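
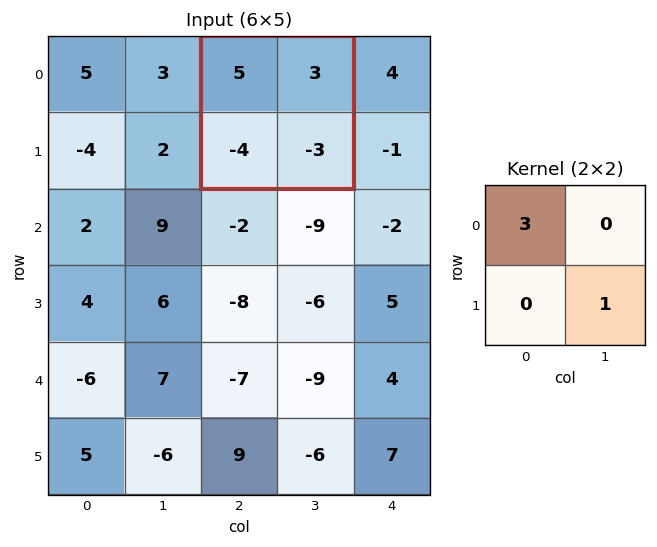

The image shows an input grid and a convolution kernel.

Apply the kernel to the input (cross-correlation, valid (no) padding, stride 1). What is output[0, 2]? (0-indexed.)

12

The receptive field on the input at this output position is [5 3 / -4 -3]. Elementwise product with the kernel and sum: 5·3 + -3·1.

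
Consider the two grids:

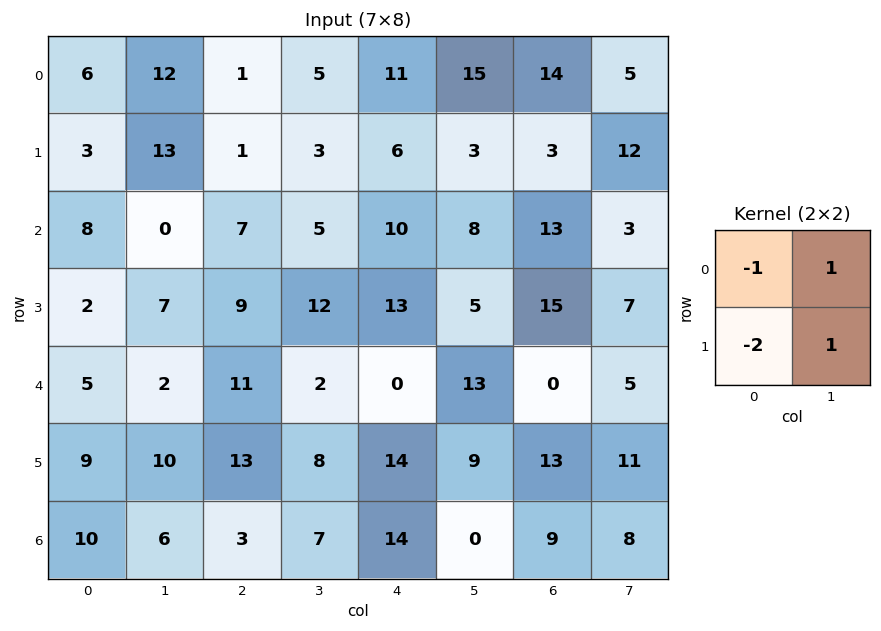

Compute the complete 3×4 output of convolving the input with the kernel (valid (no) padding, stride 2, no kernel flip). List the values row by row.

Output[0,0]: The receptive field on the input at this output position is [6 12 / 3 13]. Elementwise product with the kernel and sum: 6·-1 + 12·1 + 3·-2 + 13·1.
Output[0,1]: The receptive field on the input at this output position is [1 5 / 1 3]. Elementwise product with the kernel and sum: 1·-1 + 5·1 + 1·-2 + 3·1.

13 5 -5 -3
-5 -8 -23 -33
-11 -27 -6 -10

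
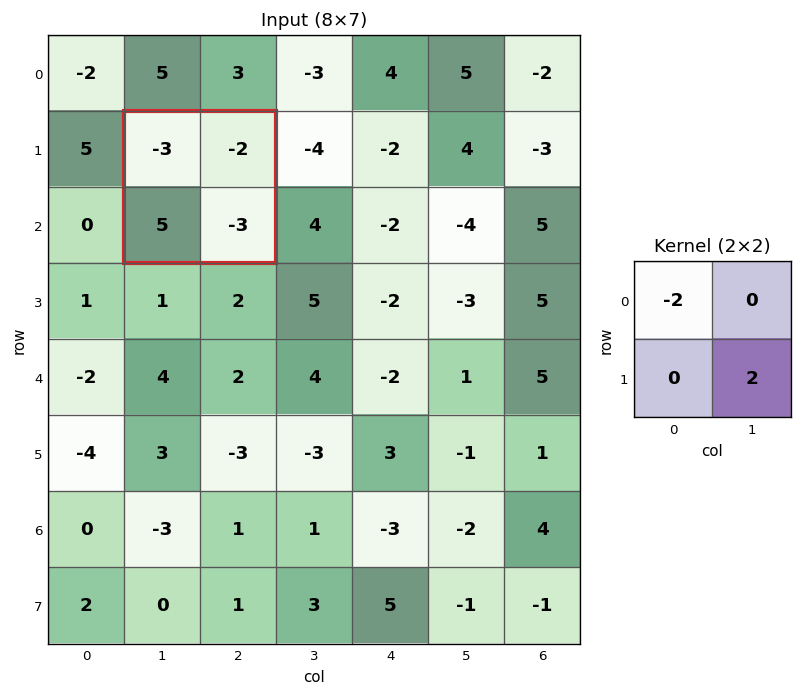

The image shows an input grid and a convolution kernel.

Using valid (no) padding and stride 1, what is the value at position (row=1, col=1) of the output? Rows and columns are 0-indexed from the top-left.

0

The receptive field on the input at this output position is [-3 -2 / 5 -3]. Elementwise product with the kernel and sum: -3·-2 + -3·2.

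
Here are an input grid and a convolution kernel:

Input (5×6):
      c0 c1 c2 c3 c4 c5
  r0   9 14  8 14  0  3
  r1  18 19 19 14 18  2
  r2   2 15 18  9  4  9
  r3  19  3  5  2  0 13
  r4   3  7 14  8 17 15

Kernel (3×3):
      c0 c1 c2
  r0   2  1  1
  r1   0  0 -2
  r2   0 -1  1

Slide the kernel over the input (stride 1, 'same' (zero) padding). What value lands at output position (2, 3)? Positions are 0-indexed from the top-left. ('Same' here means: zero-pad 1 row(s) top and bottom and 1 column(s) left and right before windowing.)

60

The receptive field on the zero-padded input at this output position is [19 14 18 / 18 9 4 / 5 2 0]. Elementwise product with the kernel and sum: 19·2 + 14·1 + 18·1 + 4·-2 + 2·-1 + 0·1.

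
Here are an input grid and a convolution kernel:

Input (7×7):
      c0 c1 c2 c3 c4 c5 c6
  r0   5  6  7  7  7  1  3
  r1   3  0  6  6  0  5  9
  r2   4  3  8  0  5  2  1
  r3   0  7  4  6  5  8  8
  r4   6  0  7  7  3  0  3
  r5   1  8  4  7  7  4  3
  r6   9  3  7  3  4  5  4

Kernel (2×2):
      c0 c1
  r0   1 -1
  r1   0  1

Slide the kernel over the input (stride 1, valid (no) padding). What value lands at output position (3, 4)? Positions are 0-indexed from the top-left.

The receptive field on the input at this output position is [5 8 / 3 0]. Elementwise product with the kernel and sum: 5·1 + 8·-1 + 0·1.

-3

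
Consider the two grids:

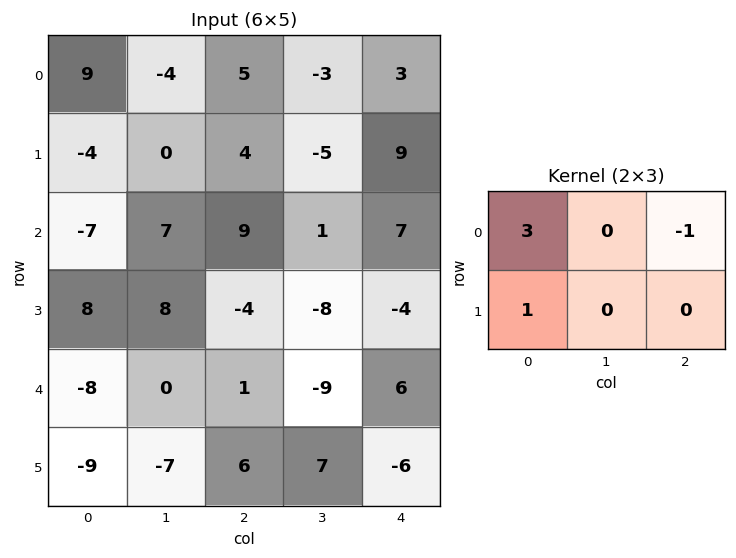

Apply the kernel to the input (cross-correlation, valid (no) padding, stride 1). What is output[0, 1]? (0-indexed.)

The receptive field on the input at this output position is [-4 5 -3 / 0 4 -5]. Elementwise product with the kernel and sum: -4·3 + -3·-1 + 0·1.

-9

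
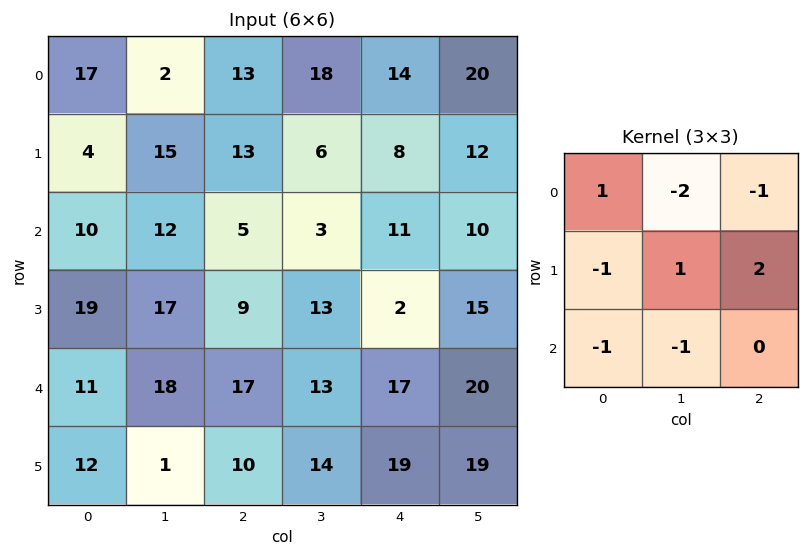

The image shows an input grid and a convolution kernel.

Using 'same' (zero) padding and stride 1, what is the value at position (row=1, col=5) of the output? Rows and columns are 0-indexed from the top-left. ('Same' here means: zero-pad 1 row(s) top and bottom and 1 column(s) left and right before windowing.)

The receptive field on the zero-padded input at this output position is [14 20 0 / 8 12 0 / 11 10 0]. Elementwise product with the kernel and sum: 14·1 + 20·-2 + 0·-1 + 8·-1 + 12·1 + 0·2 + 11·-1 + 10·-1.

-43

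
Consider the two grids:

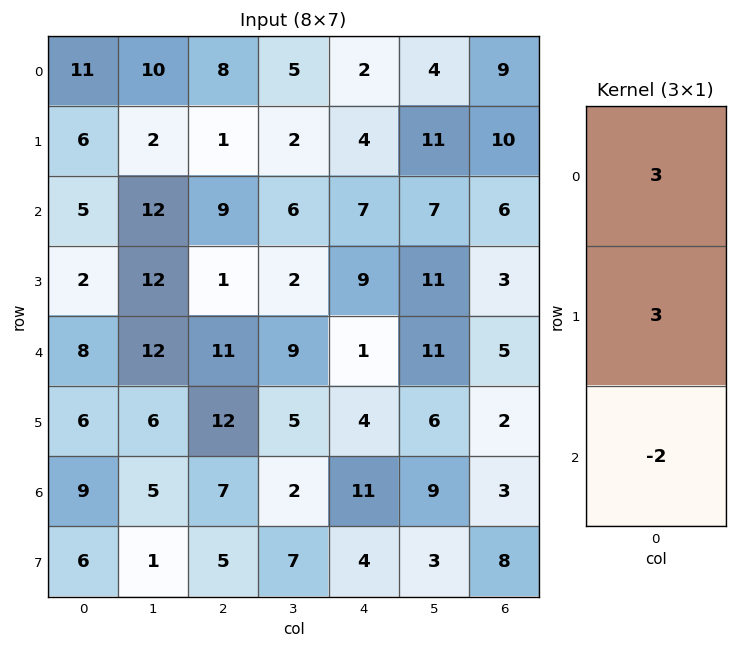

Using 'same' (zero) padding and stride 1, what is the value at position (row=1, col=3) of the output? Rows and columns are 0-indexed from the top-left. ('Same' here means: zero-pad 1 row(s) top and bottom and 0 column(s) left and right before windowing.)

The receptive field on the zero-padded input at this output position is [5 / 2 / 6]. Elementwise product with the kernel and sum: 5·3 + 2·3 + 6·-2.

9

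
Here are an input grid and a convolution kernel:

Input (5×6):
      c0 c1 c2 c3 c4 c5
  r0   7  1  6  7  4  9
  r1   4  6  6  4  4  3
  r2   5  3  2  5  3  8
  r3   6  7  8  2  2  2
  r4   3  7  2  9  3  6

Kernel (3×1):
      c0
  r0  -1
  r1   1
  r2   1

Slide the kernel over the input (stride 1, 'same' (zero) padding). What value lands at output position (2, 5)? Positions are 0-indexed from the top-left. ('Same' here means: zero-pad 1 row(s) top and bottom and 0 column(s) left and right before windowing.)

The receptive field on the zero-padded input at this output position is [3 / 8 / 2]. Elementwise product with the kernel and sum: 3·-1 + 8·1 + 2·1.

7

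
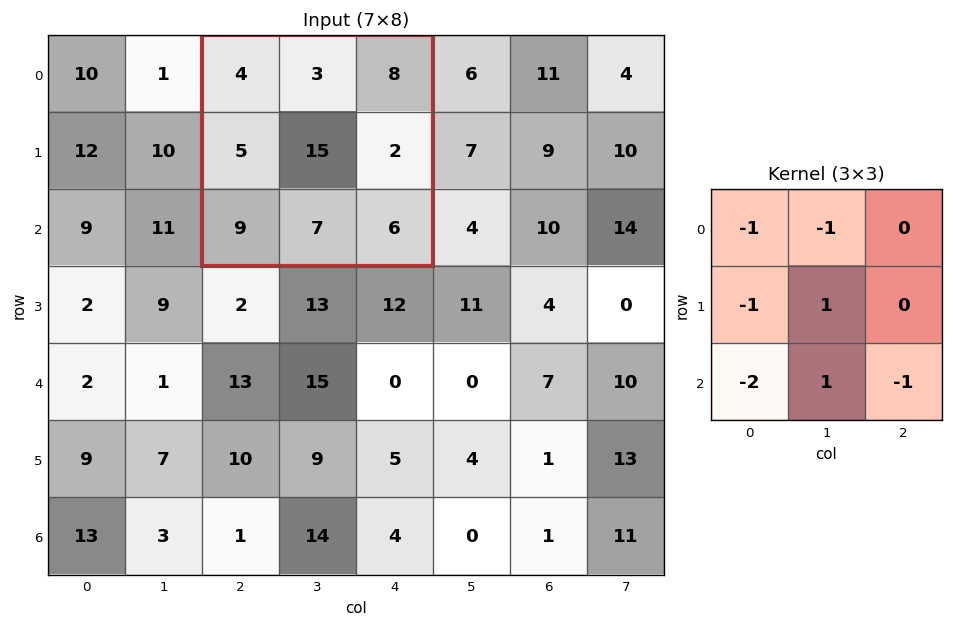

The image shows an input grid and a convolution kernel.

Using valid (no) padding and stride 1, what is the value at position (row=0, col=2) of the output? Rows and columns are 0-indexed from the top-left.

The receptive field on the input at this output position is [4 3 8 / 5 15 2 / 9 7 6]. Elementwise product with the kernel and sum: 4·-1 + 3·-1 + 5·-1 + 15·1 + 9·-2 + 7·1 + 6·-1.

-14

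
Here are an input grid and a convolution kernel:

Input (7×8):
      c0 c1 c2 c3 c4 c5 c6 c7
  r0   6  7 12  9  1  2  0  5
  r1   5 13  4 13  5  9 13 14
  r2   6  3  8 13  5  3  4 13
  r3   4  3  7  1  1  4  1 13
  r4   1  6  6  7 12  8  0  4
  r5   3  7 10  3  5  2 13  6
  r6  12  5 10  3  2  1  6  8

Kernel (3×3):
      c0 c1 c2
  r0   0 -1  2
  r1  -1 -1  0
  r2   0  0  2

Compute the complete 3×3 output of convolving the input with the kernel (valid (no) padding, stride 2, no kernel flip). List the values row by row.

15 -14 -8
18 13 0
16 8 -3

Output[0,0]: The receptive field on the input at this output position is [6 7 12 / 5 13 4 / 6 3 8]. Elementwise product with the kernel and sum: 7·-1 + 12·2 + 5·-1 + 13·-1 + 8·2.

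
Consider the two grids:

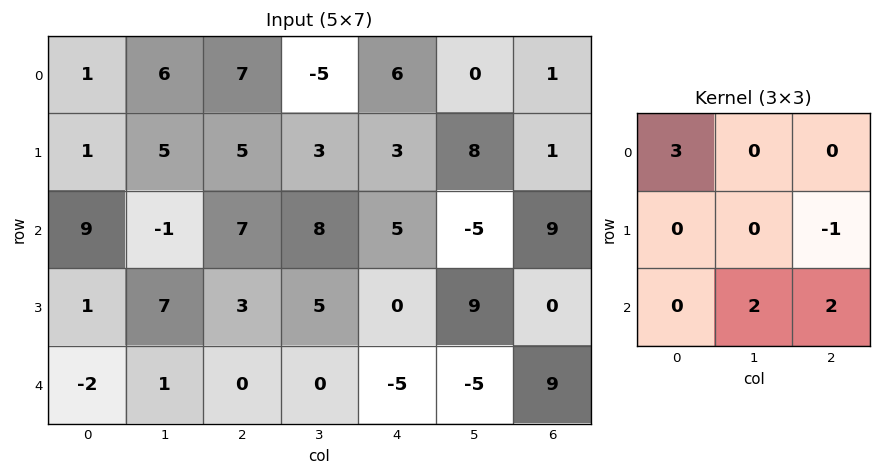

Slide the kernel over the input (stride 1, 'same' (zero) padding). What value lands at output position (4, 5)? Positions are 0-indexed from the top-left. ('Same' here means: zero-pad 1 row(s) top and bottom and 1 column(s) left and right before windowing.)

-9

The receptive field on the zero-padded input at this output position is [0 9 0 / -5 -5 9 / 0 0 0]. Elementwise product with the kernel and sum: 0·3 + 9·-1 + 0·2 + 0·2.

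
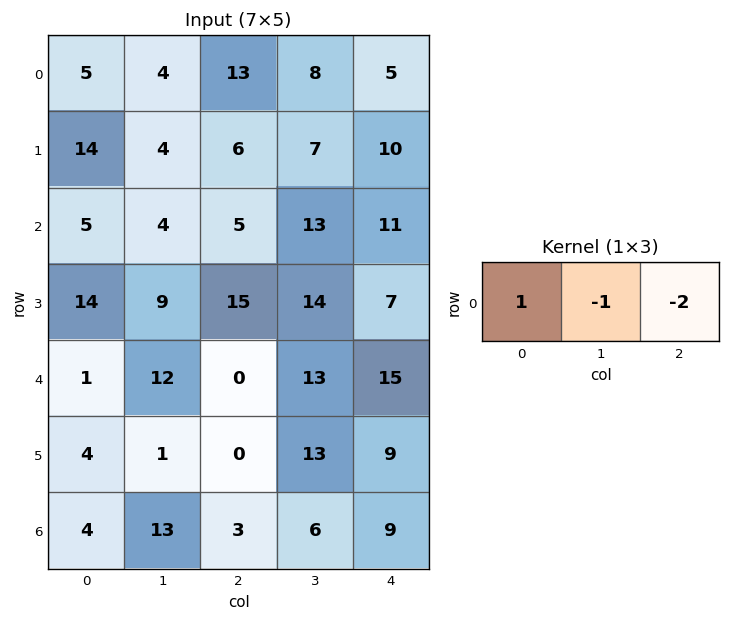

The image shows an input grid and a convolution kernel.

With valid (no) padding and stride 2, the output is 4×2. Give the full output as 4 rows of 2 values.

Output[0,0]: The receptive field on the input at this output position is [5 4 13]. Elementwise product with the kernel and sum: 5·1 + 4·-1 + 13·-2.
Output[0,1]: The receptive field on the input at this output position is [13 8 5]. Elementwise product with the kernel and sum: 13·1 + 8·-1 + 5·-2.

-25 -5
-9 -30
-11 -43
-15 -21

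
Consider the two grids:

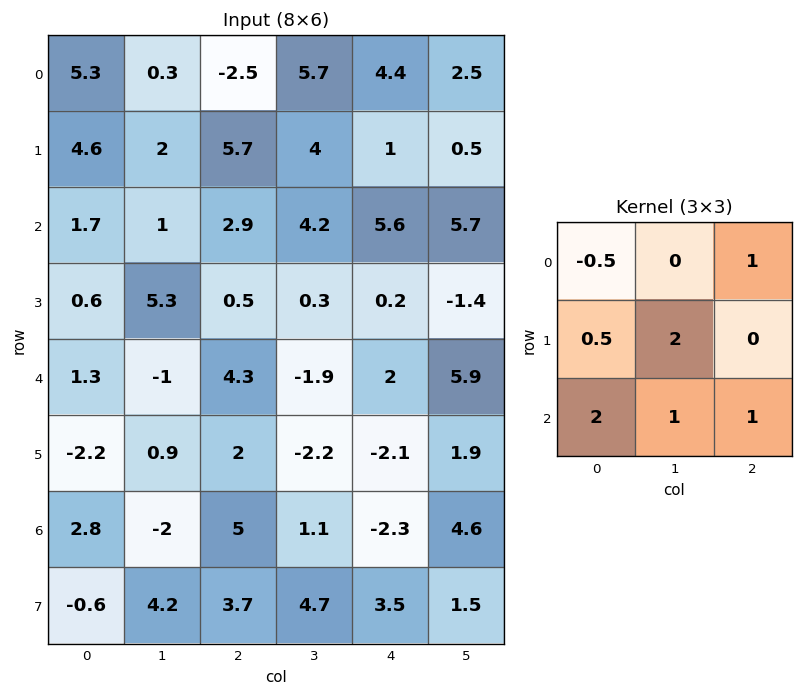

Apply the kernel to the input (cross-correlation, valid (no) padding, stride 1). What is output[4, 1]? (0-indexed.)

5.15

The receptive field on the input at this output position is [-1 4.3 -1.9 / 0.9 2 -2.2 / -2 5 1.1]. Elementwise product with the kernel and sum: -1·-0.5 + -1.9·1 + 0.9·0.5 + 2·2 + -2·2 + 5·1 + 1.1·1.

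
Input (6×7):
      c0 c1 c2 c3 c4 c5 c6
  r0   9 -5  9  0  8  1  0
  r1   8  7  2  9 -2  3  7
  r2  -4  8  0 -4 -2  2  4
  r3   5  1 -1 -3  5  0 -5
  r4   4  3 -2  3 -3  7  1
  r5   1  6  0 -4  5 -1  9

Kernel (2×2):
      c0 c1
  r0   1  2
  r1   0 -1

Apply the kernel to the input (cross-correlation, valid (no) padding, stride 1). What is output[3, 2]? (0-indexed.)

The receptive field on the input at this output position is [-1 -3 / -2 3]. Elementwise product with the kernel and sum: -1·1 + -3·2 + 3·-1.

-10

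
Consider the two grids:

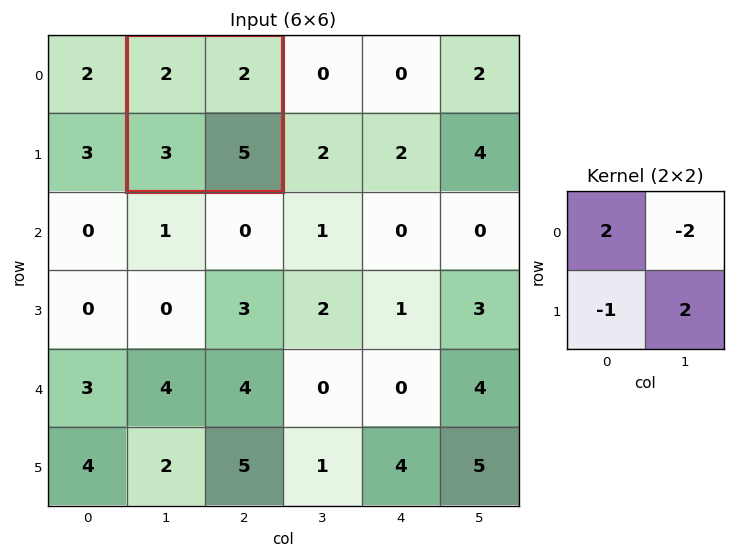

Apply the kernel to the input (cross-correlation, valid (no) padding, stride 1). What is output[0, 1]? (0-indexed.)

The receptive field on the input at this output position is [2 2 / 3 5]. Elementwise product with the kernel and sum: 2·2 + 2·-2 + 3·-1 + 5·2.

7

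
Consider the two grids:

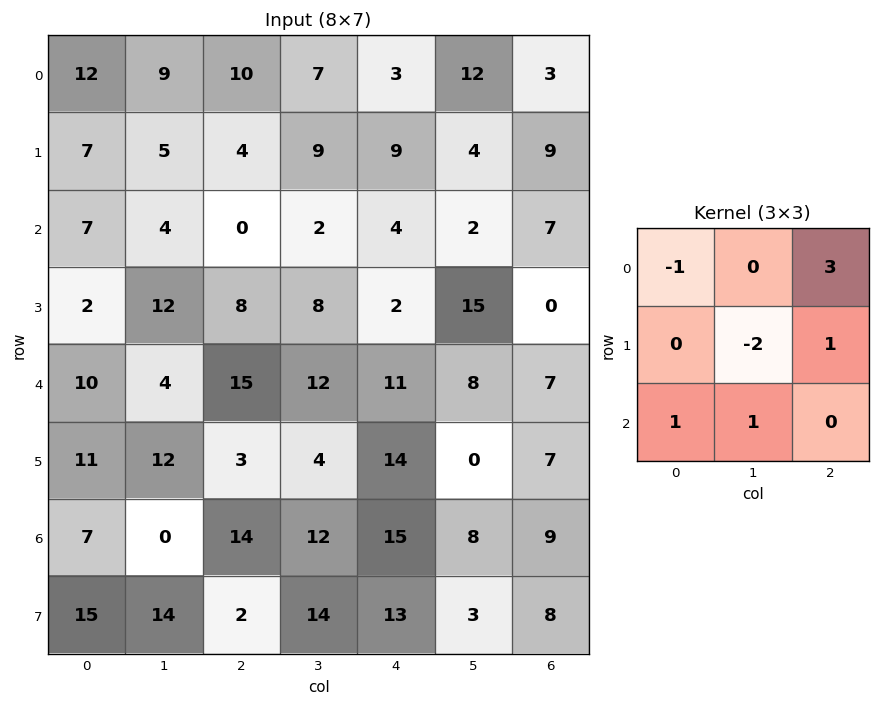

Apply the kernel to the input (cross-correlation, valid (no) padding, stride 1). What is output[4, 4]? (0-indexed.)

The receptive field on the input at this output position is [11 8 7 / 14 0 7 / 15 8 9]. Elementwise product with the kernel and sum: 11·-1 + 7·3 + 0·-2 + 7·1 + 15·1 + 8·1.

40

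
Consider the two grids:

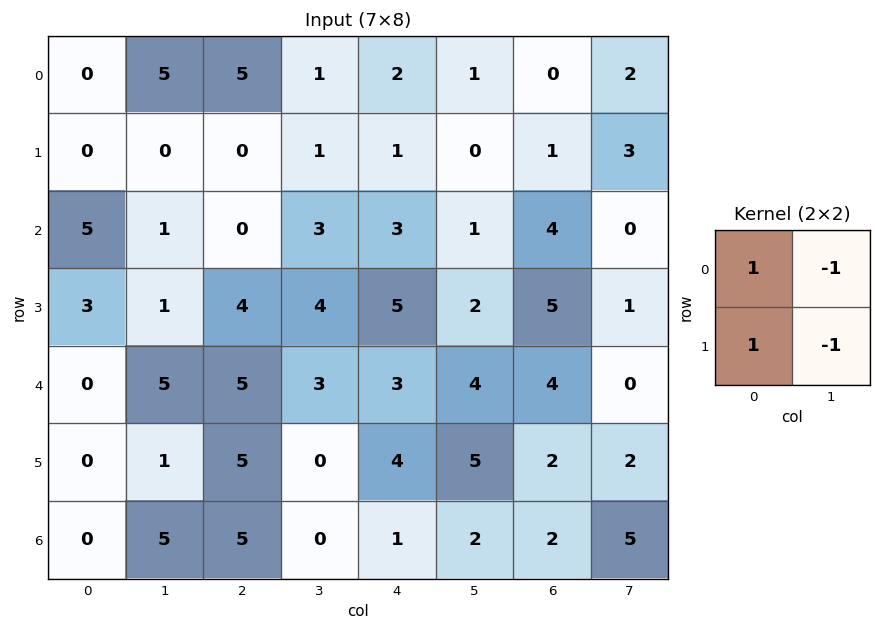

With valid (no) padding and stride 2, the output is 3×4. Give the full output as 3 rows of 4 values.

Output[0,0]: The receptive field on the input at this output position is [0 5 / 0 0]. Elementwise product with the kernel and sum: 0·1 + 5·-1 + 0·1 + 0·-1.
Output[0,1]: The receptive field on the input at this output position is [5 1 / 0 1]. Elementwise product with the kernel and sum: 5·1 + 1·-1 + 0·1 + 1·-1.

-5 3 2 -4
6 -3 5 8
-6 7 -2 4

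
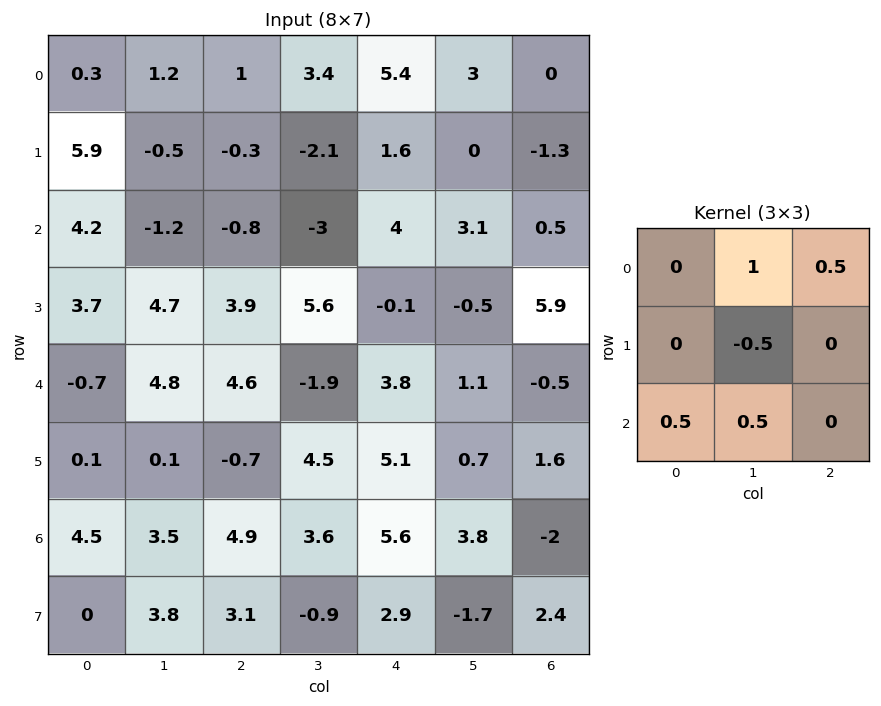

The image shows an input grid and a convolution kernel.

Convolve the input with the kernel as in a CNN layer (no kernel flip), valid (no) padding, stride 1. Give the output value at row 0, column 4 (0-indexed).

6.55

The receptive field on the input at this output position is [5.4 3 0 / 1.6 0 -1.3 / 4 3.1 0.5]. Elementwise product with the kernel and sum: 3·1 + 0·0.5 + 0·-0.5 + 4·0.5 + 3.1·0.5.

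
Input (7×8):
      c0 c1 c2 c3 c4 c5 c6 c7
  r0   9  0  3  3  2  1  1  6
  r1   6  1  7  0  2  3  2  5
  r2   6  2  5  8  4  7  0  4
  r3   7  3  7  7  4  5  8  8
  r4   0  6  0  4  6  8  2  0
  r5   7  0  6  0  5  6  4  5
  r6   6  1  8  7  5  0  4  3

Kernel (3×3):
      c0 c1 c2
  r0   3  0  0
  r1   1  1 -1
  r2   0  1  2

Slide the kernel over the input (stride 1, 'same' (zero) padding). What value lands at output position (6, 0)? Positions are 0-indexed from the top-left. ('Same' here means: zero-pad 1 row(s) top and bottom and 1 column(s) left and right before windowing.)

5

The receptive field on the zero-padded input at this output position is [0 7 0 / 0 6 1 / 0 0 0]. Elementwise product with the kernel and sum: 0·3 + 0·1 + 6·1 + 1·-1 + 0·1 + 0·2.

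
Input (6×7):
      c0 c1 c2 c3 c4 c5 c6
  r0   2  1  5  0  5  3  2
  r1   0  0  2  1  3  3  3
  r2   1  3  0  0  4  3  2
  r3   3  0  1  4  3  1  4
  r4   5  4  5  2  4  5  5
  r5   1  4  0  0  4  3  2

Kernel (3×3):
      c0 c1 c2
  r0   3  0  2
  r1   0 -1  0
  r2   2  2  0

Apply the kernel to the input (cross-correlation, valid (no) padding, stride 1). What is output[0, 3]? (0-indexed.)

11

The receptive field on the input at this output position is [0 5 3 / 1 3 3 / 0 4 3]. Elementwise product with the kernel and sum: 0·3 + 3·2 + 3·-1 + 0·2 + 4·2.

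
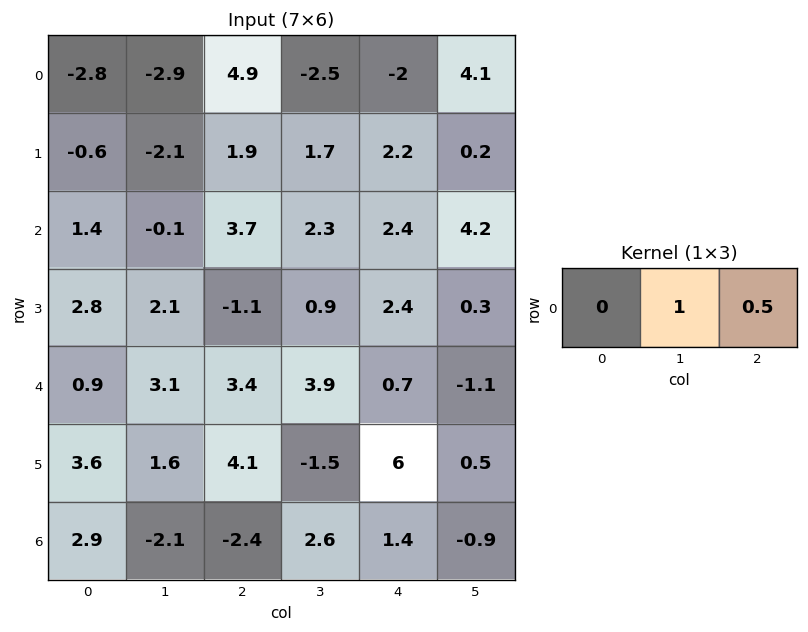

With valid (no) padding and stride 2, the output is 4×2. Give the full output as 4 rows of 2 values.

-0.45 -3.5
1.75 3.5
4.8 4.25
-3.3 3.3

Output[0,0]: The receptive field on the input at this output position is [-2.8 -2.9 4.9]. Elementwise product with the kernel and sum: -2.9·1 + 4.9·0.5.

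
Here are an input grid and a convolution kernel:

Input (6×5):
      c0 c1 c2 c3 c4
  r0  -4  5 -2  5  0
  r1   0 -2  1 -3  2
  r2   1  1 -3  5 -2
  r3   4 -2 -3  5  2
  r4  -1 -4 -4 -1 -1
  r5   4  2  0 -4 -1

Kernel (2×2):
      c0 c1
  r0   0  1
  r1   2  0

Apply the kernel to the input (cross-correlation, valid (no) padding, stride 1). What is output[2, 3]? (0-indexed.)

The receptive field on the input at this output position is [5 -2 / 5 2]. Elementwise product with the kernel and sum: -2·1 + 5·2.

8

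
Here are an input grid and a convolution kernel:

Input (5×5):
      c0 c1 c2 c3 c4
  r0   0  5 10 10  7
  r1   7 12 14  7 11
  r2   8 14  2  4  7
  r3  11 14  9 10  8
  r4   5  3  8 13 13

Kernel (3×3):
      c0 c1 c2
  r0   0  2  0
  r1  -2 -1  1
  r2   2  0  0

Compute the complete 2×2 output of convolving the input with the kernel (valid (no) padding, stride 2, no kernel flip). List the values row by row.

Output[0,0]: The receptive field on the input at this output position is [0 5 10 / 7 12 14 / 8 14 2]. Elementwise product with the kernel and sum: 5·2 + 7·-2 + 12·-1 + 14·1 + 8·2.
Output[0,1]: The receptive field on the input at this output position is [10 10 7 / 14 7 11 / 2 4 7]. Elementwise product with the kernel and sum: 10·2 + 14·-2 + 7·-1 + 11·1 + 2·2.

14 0
11 4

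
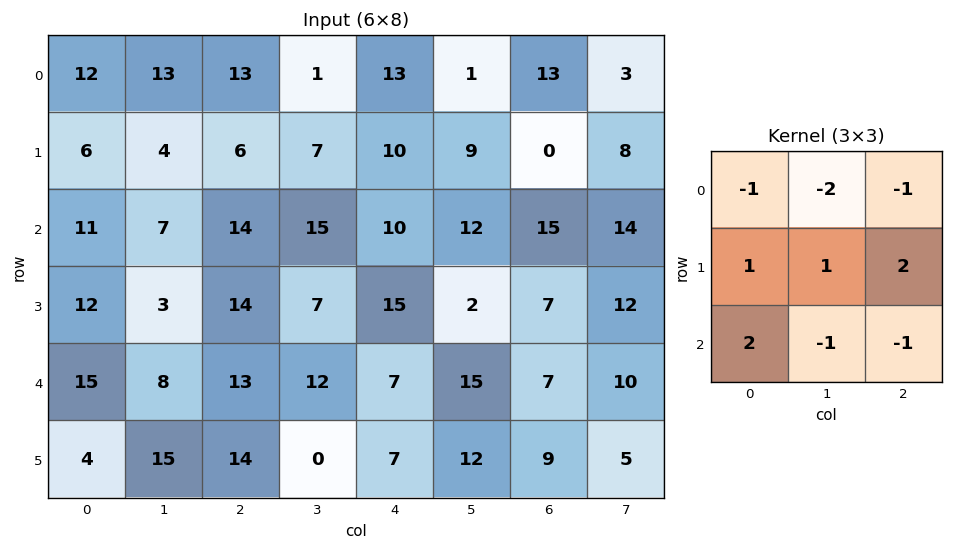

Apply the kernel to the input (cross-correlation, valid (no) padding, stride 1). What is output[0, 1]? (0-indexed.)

The receptive field on the input at this output position is [13 13 1 / 4 6 7 / 7 14 15]. Elementwise product with the kernel and sum: 13·-1 + 13·-2 + 1·-1 + 4·1 + 6·1 + 7·2 + 7·2 + 14·-1 + 15·-1.

-31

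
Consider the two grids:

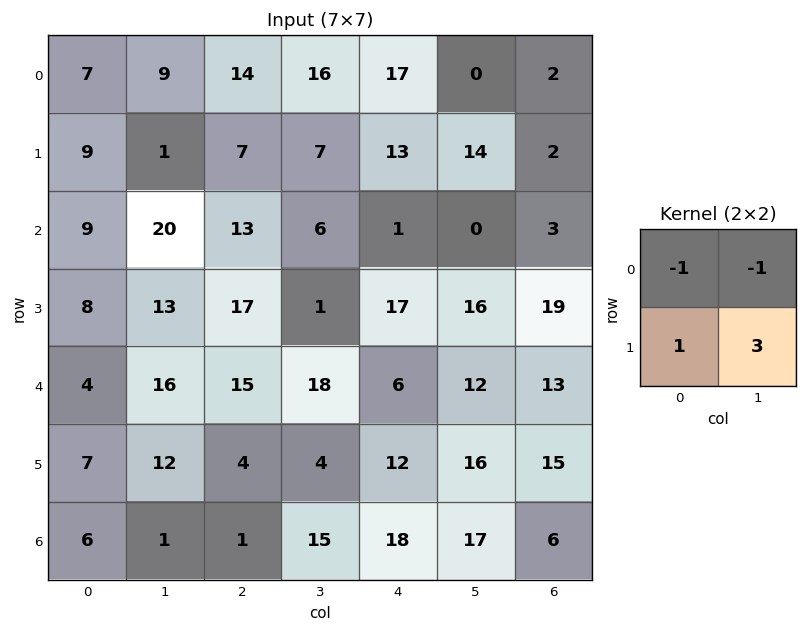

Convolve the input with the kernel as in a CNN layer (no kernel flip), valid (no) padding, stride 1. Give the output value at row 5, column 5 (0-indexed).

4

The receptive field on the input at this output position is [16 15 / 17 6]. Elementwise product with the kernel and sum: 16·-1 + 15·-1 + 17·1 + 6·3.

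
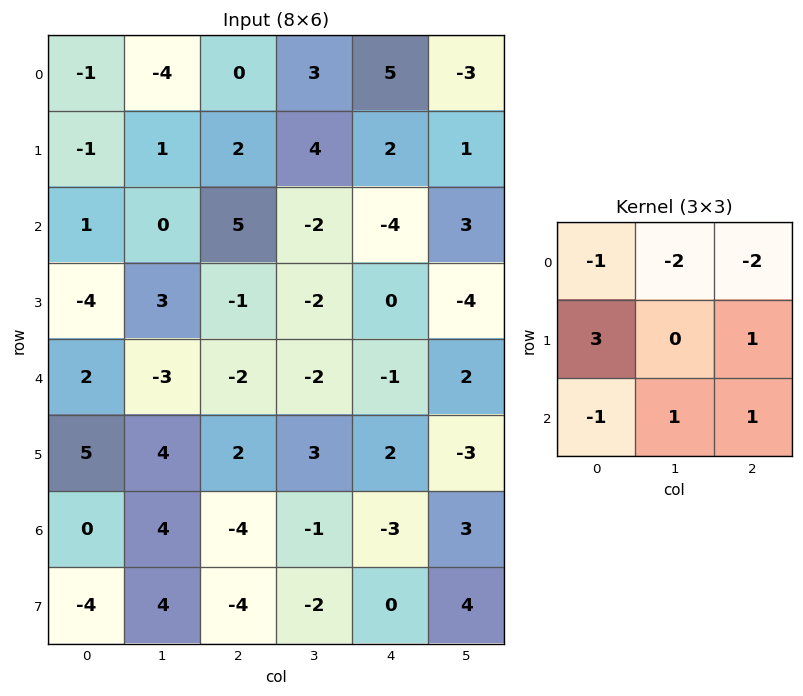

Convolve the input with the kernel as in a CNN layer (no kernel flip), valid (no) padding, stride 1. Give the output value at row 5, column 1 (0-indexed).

The receptive field on the input at this output position is [4 2 3 / 4 -4 -1 / 4 -4 -2]. Elementwise product with the kernel and sum: 4·-1 + 2·-2 + 3·-2 + 4·3 + -1·1 + 4·-1 + -4·1 + -2·1.

-13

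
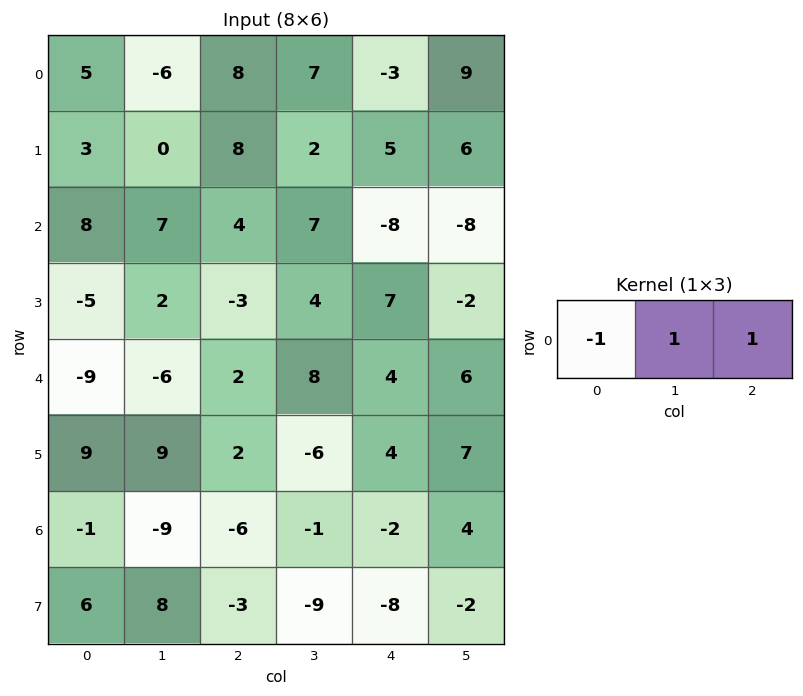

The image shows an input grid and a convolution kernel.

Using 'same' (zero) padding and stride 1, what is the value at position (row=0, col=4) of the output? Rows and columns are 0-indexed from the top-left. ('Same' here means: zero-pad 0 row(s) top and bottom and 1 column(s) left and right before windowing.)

The receptive field on the zero-padded input at this output position is [7 -3 9]. Elementwise product with the kernel and sum: 7·-1 + -3·1 + 9·1.

-1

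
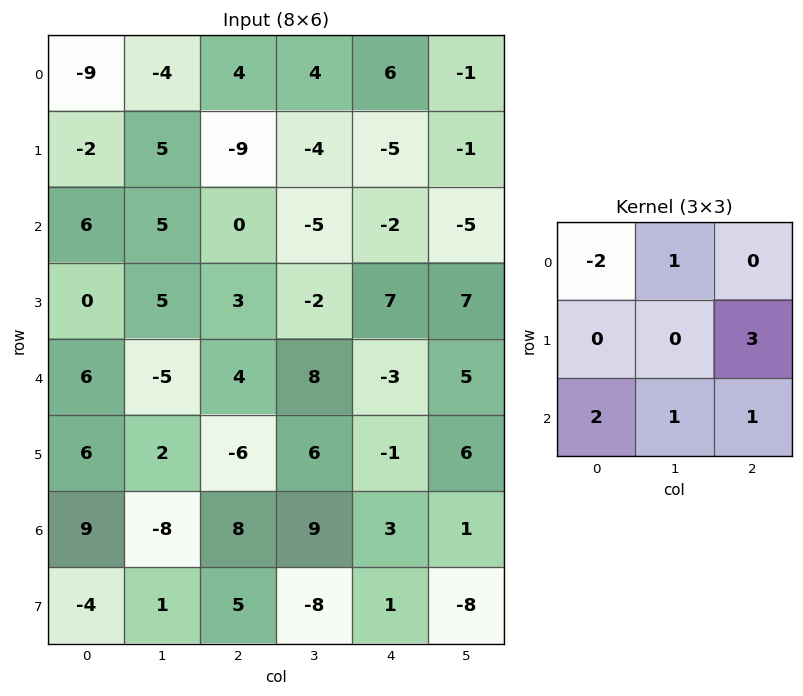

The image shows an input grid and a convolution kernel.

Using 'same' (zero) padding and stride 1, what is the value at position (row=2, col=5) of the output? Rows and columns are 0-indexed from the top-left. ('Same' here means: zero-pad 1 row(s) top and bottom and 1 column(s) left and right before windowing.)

30

The receptive field on the zero-padded input at this output position is [-5 -1 0 / -2 -5 0 / 7 7 0]. Elementwise product with the kernel and sum: -5·-2 + -1·1 + 0·3 + 7·2 + 7·1 + 0·1.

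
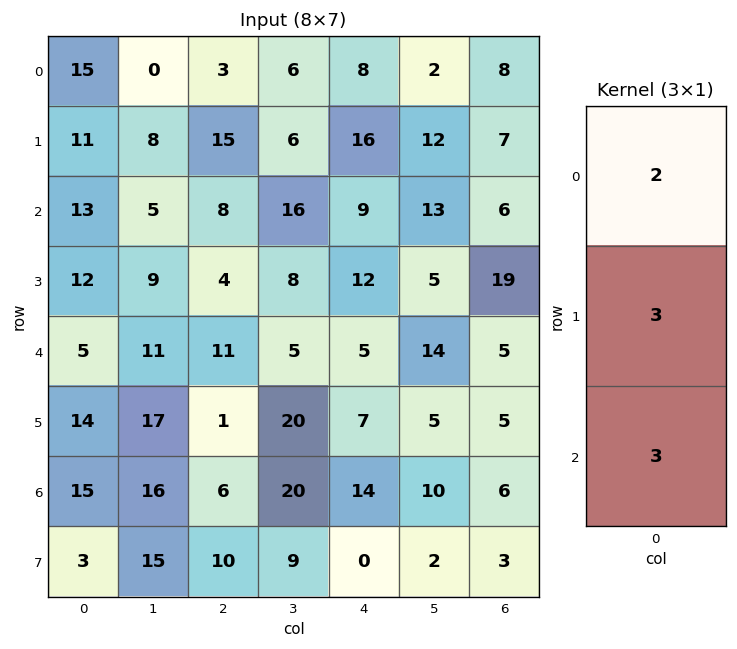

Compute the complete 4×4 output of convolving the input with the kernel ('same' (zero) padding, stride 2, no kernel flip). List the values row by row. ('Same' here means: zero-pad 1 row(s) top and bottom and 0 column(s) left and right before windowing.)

78 54 72 45
97 66 95 89
81 44 60 68
82 50 56 37

Output[0,0]: The receptive field on the zero-padded input at this output position is [0 / 15 / 11]. Elementwise product with the kernel and sum: 0·2 + 15·3 + 11·3.
Output[0,1]: The receptive field on the zero-padded input at this output position is [0 / 3 / 15]. Elementwise product with the kernel and sum: 0·2 + 3·3 + 15·3.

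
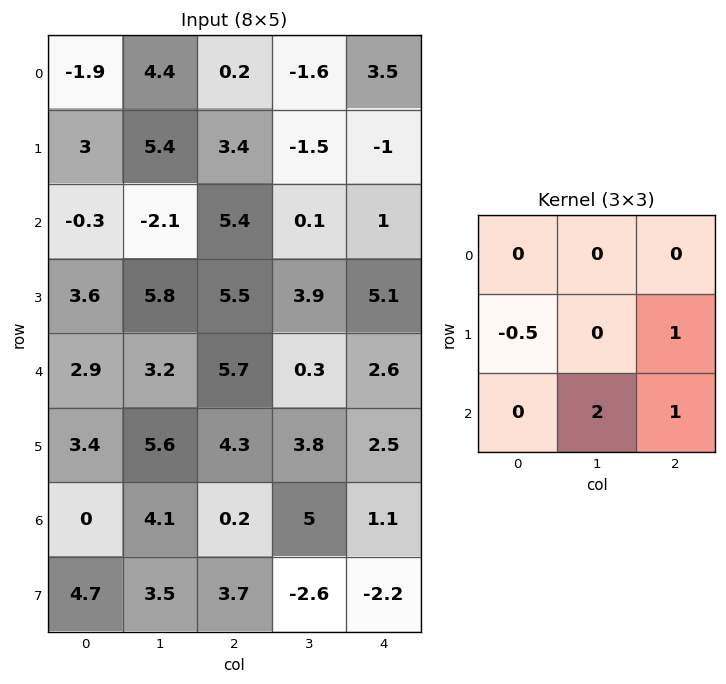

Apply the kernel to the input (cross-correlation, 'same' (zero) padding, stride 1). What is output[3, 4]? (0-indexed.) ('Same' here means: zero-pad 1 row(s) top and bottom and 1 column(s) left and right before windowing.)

3.25

The receptive field on the zero-padded input at this output position is [0.1 1 0 / 3.9 5.1 0 / 0.3 2.6 0]. Elementwise product with the kernel and sum: 3.9·-0.5 + 0·1 + 2.6·2 + 0·1.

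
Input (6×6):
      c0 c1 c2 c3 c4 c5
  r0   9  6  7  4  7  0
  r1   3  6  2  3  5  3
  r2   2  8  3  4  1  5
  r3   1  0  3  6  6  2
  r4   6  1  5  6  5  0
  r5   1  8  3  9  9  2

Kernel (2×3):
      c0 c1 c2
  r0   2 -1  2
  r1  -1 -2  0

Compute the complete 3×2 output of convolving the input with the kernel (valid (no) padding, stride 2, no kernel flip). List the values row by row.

Output[0,0]: The receptive field on the input at this output position is [9 6 7 / 3 6 2]. Elementwise product with the kernel and sum: 9·2 + 6·-1 + 7·2 + 3·-1 + 6·-2.
Output[0,1]: The receptive field on the input at this output position is [7 4 7 / 2 3 5]. Elementwise product with the kernel and sum: 7·2 + 4·-1 + 7·2 + 2·-1 + 3·-2.

11 16
1 -11
4 -7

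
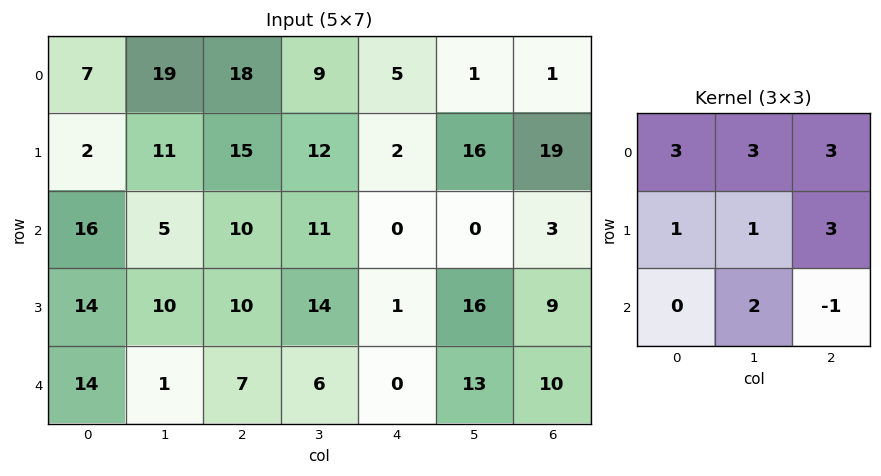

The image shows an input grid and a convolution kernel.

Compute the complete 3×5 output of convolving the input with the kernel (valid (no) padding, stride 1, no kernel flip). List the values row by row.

Output[0,0]: The receptive field on the input at this output position is [7 19 18 / 2 11 15 / 16 5 10]. Elementwise product with the kernel and sum: 7·3 + 19·3 + 18·3 + 2·1 + 11·1 + 15·3 + 5·2 + 10·-1.
Output[0,1]: The receptive field on the input at this output position is [19 18 9 / 11 15 12 / 5 10 11]. Elementwise product with the kernel and sum: 19·3 + 18·3 + 9·3 + 11·1 + 15·1 + 12·3 + 10·2 + 11·-1.

190 209 151 107 93
145 168 135 87 143
142 148 102 83 69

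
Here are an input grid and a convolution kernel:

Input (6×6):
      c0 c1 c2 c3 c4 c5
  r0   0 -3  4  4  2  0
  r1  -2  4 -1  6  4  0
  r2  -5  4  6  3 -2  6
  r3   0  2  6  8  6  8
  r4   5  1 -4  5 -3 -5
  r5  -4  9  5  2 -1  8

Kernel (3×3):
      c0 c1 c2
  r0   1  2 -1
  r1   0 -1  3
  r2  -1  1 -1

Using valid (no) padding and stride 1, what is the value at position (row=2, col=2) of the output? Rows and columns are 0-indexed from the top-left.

36

The receptive field on the input at this output position is [6 3 -2 / 6 8 6 / -4 5 -3]. Elementwise product with the kernel and sum: 6·1 + 3·2 + -2·-1 + 8·-1 + 6·3 + -4·-1 + 5·1 + -3·-1.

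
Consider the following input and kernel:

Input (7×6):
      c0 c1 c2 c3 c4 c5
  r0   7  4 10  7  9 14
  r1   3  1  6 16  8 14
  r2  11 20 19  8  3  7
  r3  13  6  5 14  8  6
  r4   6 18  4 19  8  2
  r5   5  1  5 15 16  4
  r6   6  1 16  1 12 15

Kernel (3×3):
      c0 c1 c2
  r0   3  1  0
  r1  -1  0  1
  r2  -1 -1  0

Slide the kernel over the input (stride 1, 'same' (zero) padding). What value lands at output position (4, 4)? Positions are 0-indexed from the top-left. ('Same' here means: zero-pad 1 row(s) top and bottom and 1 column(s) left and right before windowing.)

The receptive field on the zero-padded input at this output position is [14 8 6 / 19 8 2 / 15 16 4]. Elementwise product with the kernel and sum: 14·3 + 8·1 + 19·-1 + 2·1 + 15·-1 + 16·-1.

2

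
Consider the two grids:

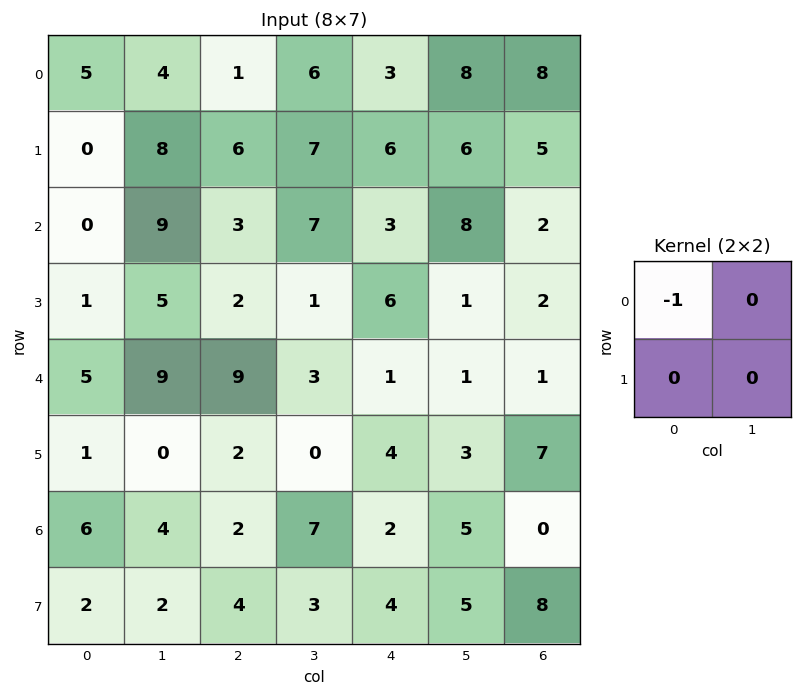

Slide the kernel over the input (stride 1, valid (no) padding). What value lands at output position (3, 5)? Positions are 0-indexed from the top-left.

The receptive field on the input at this output position is [1 2 / 1 1]. Elementwise product with the kernel and sum: 1·-1.

-1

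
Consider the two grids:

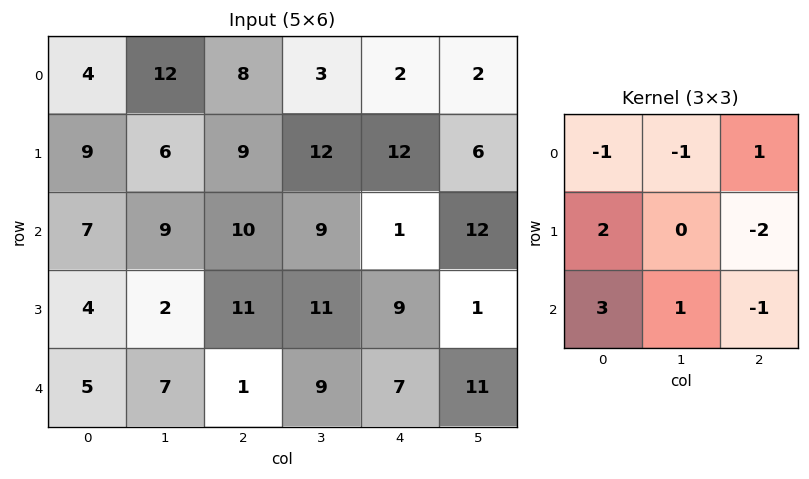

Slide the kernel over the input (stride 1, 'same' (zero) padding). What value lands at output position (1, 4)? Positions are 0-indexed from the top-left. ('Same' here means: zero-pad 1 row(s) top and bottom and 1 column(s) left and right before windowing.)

25

The receptive field on the zero-padded input at this output position is [3 2 2 / 12 12 6 / 9 1 12]. Elementwise product with the kernel and sum: 3·-1 + 2·-1 + 2·1 + 12·2 + 6·-2 + 9·3 + 1·1 + 12·-1.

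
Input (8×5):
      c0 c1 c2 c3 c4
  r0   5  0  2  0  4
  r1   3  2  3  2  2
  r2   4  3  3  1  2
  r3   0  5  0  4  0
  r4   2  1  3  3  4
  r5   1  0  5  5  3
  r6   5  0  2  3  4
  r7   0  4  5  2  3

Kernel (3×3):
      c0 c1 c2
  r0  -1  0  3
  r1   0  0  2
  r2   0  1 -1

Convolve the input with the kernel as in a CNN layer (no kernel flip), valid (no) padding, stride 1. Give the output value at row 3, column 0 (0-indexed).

1

The receptive field on the input at this output position is [0 5 0 / 2 1 3 / 1 0 5]. Elementwise product with the kernel and sum: 0·-1 + 0·3 + 3·2 + 0·1 + 5·-1.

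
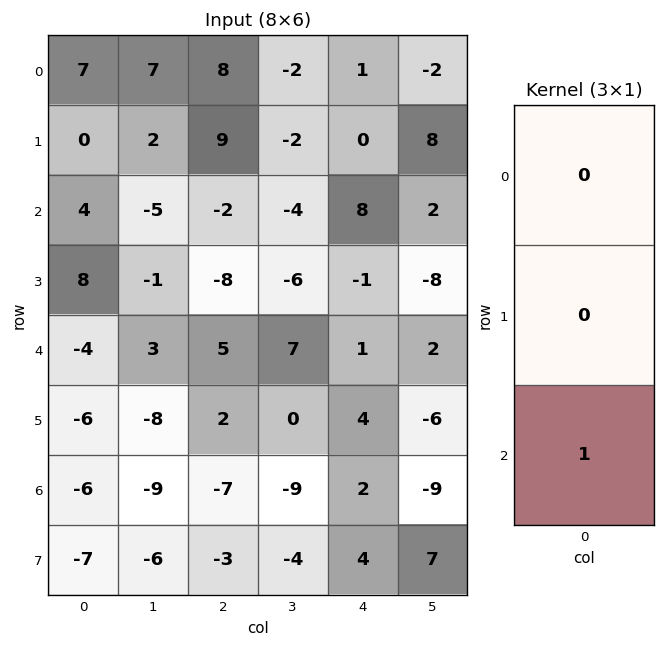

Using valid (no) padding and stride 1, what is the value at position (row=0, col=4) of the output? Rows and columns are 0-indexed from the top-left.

8

The receptive field on the input at this output position is [1 / 0 / 8]. Elementwise product with the kernel and sum: 8·1.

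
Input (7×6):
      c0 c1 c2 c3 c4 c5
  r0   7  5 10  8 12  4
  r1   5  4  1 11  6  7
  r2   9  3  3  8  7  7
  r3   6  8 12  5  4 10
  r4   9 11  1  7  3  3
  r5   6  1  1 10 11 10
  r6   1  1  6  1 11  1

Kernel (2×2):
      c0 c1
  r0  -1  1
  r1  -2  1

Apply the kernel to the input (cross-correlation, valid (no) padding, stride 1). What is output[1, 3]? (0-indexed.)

-14

The receptive field on the input at this output position is [11 6 / 8 7]. Elementwise product with the kernel and sum: 11·-1 + 6·1 + 8·-2 + 7·1.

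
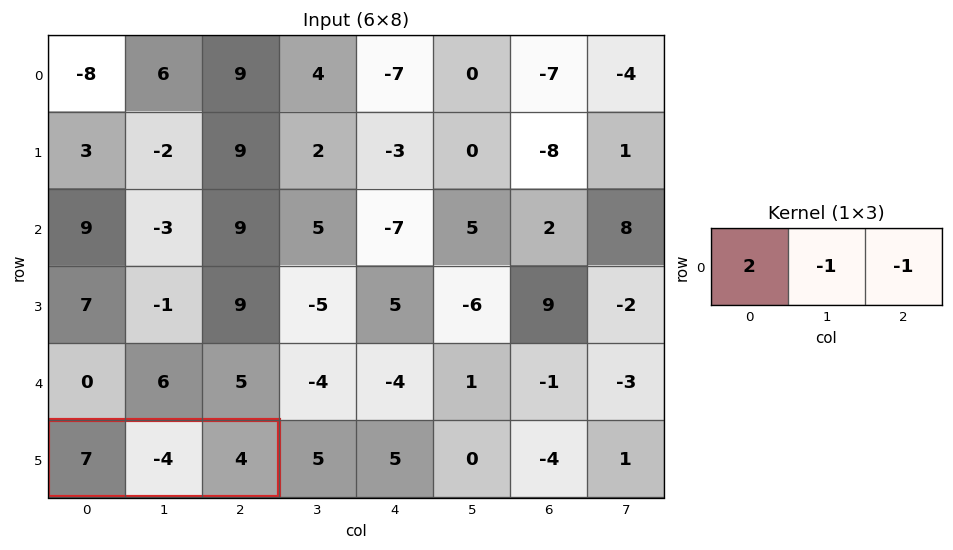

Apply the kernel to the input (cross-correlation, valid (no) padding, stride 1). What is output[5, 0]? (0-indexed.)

The receptive field on the input at this output position is [7 -4 4]. Elementwise product with the kernel and sum: 7·2 + -4·-1 + 4·-1.

14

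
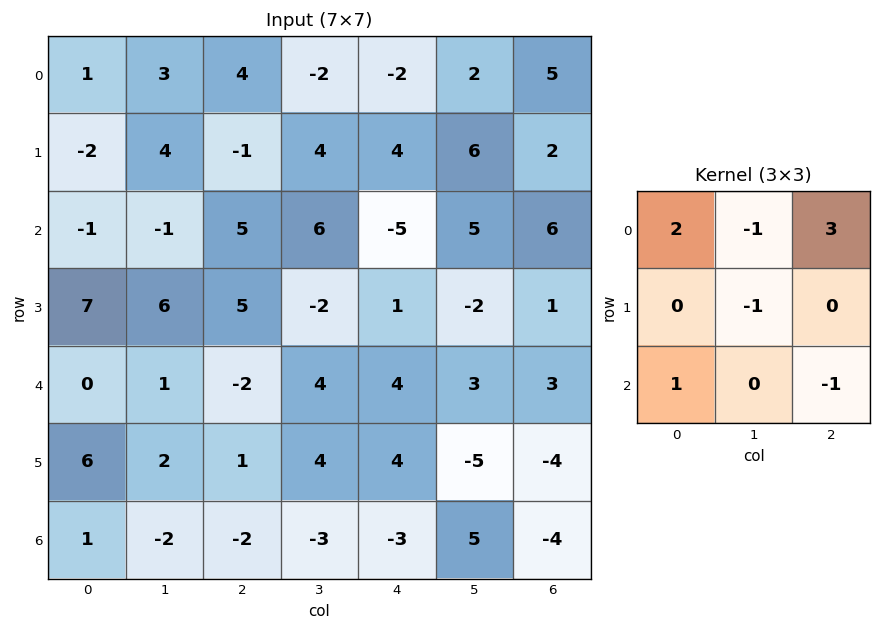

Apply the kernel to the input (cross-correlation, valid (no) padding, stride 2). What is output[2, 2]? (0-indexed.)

The receptive field on the input at this output position is [4 3 3 / 4 -5 -4 / -3 5 -4]. Elementwise product with the kernel and sum: 4·2 + 3·-1 + 3·3 + -5·-1 + -3·1 + -4·-1.

20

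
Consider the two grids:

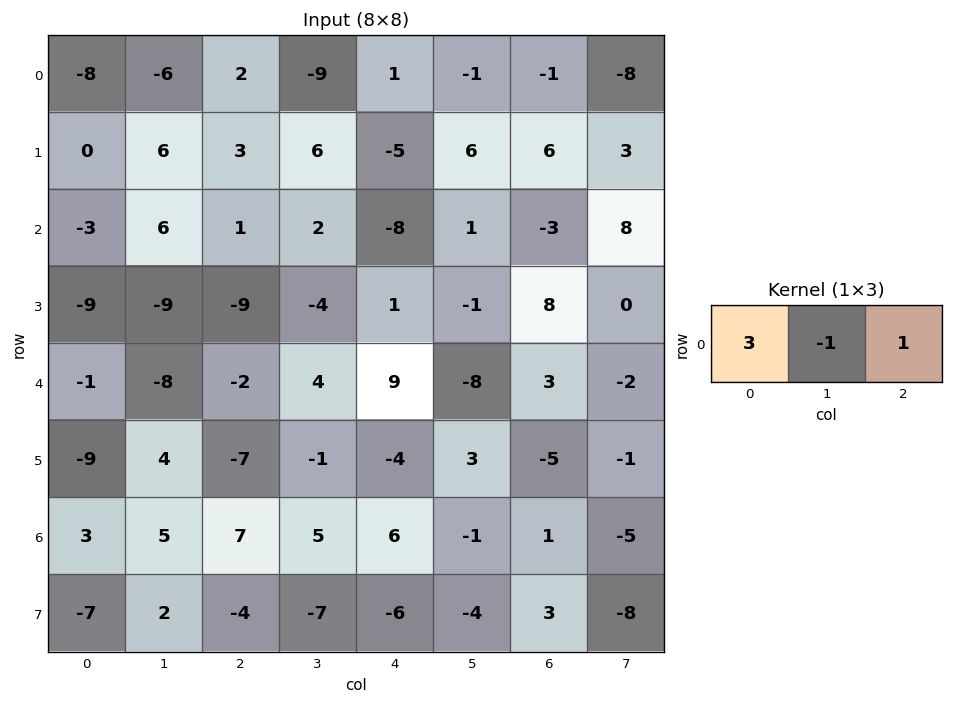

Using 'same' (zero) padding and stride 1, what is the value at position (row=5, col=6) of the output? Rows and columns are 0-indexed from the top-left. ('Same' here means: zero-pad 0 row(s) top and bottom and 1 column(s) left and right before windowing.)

13

The receptive field on the zero-padded input at this output position is [3 -5 -1]. Elementwise product with the kernel and sum: 3·3 + -5·-1 + -1·1.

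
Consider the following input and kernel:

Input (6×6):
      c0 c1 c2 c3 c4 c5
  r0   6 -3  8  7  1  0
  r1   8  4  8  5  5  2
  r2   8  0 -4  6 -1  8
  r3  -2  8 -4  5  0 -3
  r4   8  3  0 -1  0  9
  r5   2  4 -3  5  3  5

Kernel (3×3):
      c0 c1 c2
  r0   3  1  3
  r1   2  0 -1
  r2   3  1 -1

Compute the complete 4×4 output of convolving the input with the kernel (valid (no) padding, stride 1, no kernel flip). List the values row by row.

Output[0,0]: The receptive field on the input at this output position is [6 -3 8 / 8 4 8 / 8 0 -4]. Elementwise product with the kernel and sum: 6·3 + -3·1 + 8·3 + 8·2 + 8·-1 + 8·3 + 0·1 + -4·-1.
Output[0,1]: The receptive field on the input at this output position is [-3 8 7 / 4 8 5 / 0 -4 6]. Elementwise product with the kernel and sum: -3·3 + 8·1 + 7·3 + 4·2 + 5·-1 + 0·3 + -4·1 + 6·-1.

75 13 40 39
78 44 30 48
39 35 -18 42
19 46 -14 8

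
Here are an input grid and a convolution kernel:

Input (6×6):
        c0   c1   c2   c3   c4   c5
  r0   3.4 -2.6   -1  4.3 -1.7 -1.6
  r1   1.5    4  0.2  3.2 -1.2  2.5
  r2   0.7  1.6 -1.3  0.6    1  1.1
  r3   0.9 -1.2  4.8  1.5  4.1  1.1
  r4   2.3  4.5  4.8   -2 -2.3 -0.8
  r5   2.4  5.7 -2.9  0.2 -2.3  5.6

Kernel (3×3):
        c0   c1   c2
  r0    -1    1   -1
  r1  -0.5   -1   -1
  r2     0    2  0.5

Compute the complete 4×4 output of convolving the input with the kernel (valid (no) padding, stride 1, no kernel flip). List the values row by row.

-7.4 -10.4 6.6 -4.75
1.65 3.25 8.3 -0.55
9.55 -0.6 -12.25 -11.65
-7.4 -6.25 -6.25 3.8

Output[0,0]: The receptive field on the input at this output position is [3.4 -2.6 -1 / 1.5 4 0.2 / 0.7 1.6 -1.3]. Elementwise product with the kernel and sum: 3.4·-1 + -2.6·1 + -1·-1 + 1.5·-0.5 + 4·-1 + 0.2·-1 + 1.6·2 + -1.3·0.5.
Output[0,1]: The receptive field on the input at this output position is [-2.6 -1 4.3 / 4 0.2 3.2 / 1.6 -1.3 0.6]. Elementwise product with the kernel and sum: -2.6·-1 + -1·1 + 4.3·-1 + 4·-0.5 + 0.2·-1 + 3.2·-1 + -1.3·2 + 0.6·0.5.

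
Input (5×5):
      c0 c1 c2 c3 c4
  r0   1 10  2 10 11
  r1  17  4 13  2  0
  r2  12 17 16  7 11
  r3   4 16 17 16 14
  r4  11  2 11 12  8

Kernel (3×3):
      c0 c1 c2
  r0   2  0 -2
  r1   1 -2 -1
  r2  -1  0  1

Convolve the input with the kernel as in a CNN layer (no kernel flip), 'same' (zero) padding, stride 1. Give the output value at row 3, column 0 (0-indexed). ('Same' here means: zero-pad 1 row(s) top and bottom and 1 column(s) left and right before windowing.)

The receptive field on the zero-padded input at this output position is [0 12 17 / 0 4 16 / 0 11 2]. Elementwise product with the kernel and sum: 0·2 + 17·-2 + 0·1 + 4·-2 + 16·-1 + 0·-1 + 2·1.

-56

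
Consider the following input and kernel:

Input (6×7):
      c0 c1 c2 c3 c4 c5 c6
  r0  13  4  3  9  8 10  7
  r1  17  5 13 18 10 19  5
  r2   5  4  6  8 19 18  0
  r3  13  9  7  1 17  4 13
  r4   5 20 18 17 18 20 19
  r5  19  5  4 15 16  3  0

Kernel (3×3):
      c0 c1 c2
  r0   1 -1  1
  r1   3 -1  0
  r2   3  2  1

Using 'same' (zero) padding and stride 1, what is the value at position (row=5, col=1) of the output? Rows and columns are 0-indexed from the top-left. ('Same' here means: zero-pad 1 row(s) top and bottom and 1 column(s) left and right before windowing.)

55

The receptive field on the zero-padded input at this output position is [5 20 18 / 19 5 4 / 0 0 0]. Elementwise product with the kernel and sum: 5·1 + 20·-1 + 18·1 + 19·3 + 5·-1 + 0·3 + 0·2 + 0·1.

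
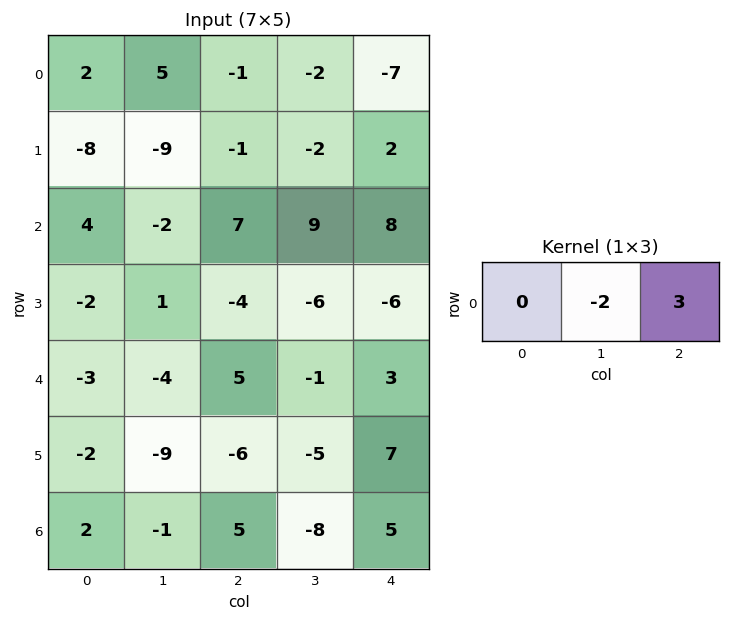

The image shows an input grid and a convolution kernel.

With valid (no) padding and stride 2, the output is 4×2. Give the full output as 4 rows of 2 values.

Output[0,0]: The receptive field on the input at this output position is [2 5 -1]. Elementwise product with the kernel and sum: 5·-2 + -1·3.
Output[0,1]: The receptive field on the input at this output position is [-1 -2 -7]. Elementwise product with the kernel and sum: -2·-2 + -7·3.

-13 -17
25 6
23 11
17 31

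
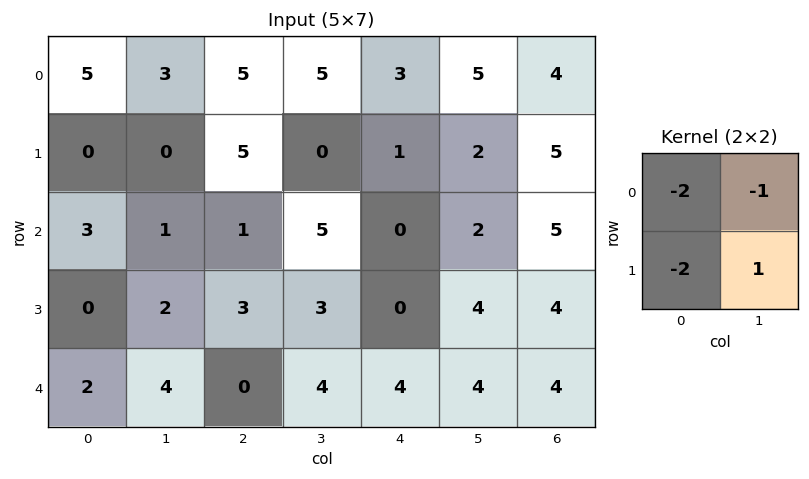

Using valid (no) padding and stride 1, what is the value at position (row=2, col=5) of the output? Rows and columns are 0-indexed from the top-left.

The receptive field on the input at this output position is [2 5 / 4 4]. Elementwise product with the kernel and sum: 2·-2 + 5·-1 + 4·-2 + 4·1.

-13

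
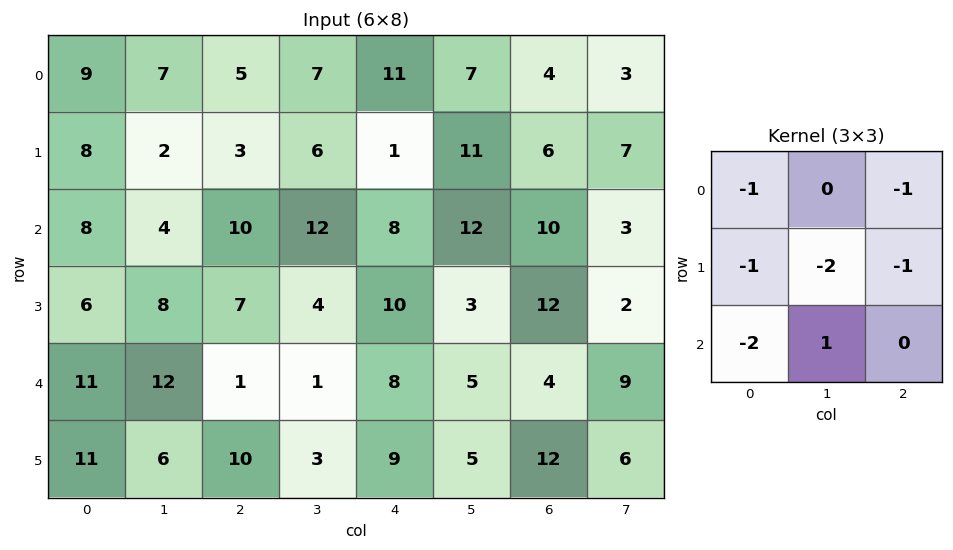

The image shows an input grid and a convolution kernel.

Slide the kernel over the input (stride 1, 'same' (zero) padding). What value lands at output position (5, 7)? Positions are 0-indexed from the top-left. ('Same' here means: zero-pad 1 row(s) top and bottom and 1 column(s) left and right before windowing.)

The receptive field on the zero-padded input at this output position is [4 9 0 / 12 6 0 / 0 0 0]. Elementwise product with the kernel and sum: 4·-1 + 0·-1 + 12·-1 + 6·-2 + 0·-1 + 0·-2 + 0·1.

-28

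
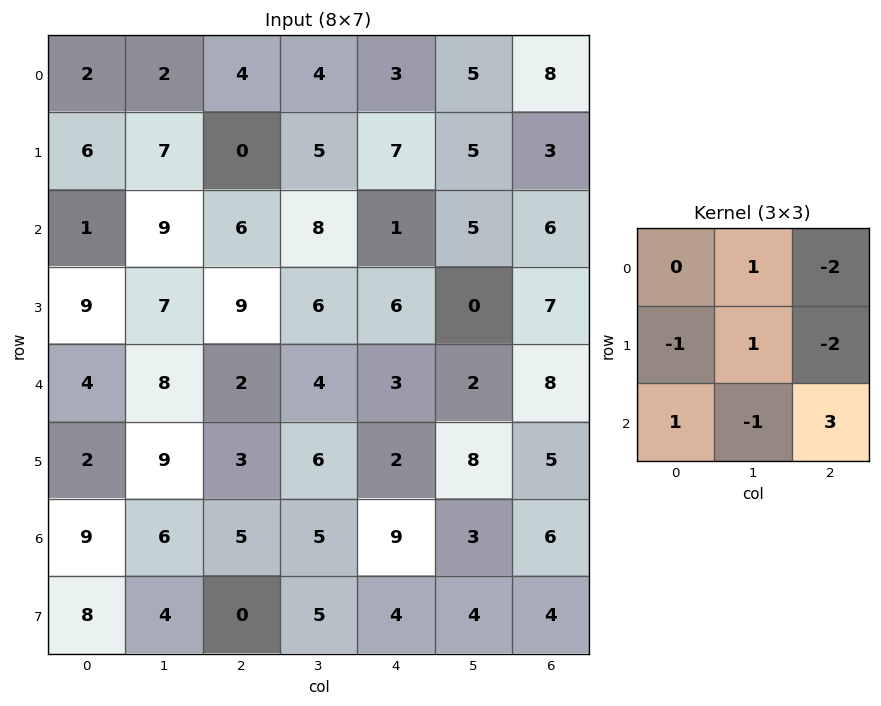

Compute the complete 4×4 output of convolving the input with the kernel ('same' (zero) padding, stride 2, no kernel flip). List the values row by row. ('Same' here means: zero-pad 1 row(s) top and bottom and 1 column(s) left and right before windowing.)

Output[0,0]: The receptive field on the zero-padded input at this output position is [0 0 0 / 0 2 2 / 0 6 7]. Elementwise product with the kernel and sum: 0·1 + 0·-2 + 0·-1 + 2·1 + 2·-2 + 0·1 + 6·-1 + 7·3.
Output[0,1]: The receptive field on the zero-padded input at this output position is [0 0 0 / 2 4 4 / 7 0 5]. Elementwise product with the kernel and sum: 0·1 + 0·-2 + 2·-1 + 4·1 + 4·-2 + 7·1 + 0·-1 + 5·3.

13 16 2 5
-13 -13 -20 -3
8 7 29 16
-15 -1 -3 8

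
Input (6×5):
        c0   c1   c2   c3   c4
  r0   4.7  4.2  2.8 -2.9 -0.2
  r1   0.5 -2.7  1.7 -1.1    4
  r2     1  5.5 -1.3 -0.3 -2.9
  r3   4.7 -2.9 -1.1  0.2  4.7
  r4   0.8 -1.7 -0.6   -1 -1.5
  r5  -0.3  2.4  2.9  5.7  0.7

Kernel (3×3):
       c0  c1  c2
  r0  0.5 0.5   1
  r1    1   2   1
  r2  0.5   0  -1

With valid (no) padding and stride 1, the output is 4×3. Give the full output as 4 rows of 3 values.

5.85 3.25 5.5
14.75 -0.65 -5.75
0.75 -2.95 1.5
-6.45 -10.2 0.9

Output[0,0]: The receptive field on the input at this output position is [4.7 4.2 2.8 / 0.5 -2.7 1.7 / 1 5.5 -1.3]. Elementwise product with the kernel and sum: 4.7·0.5 + 4.2·0.5 + 2.8·1 + 0.5·1 + -2.7·2 + 1.7·1 + 1·0.5 + -1.3·-1.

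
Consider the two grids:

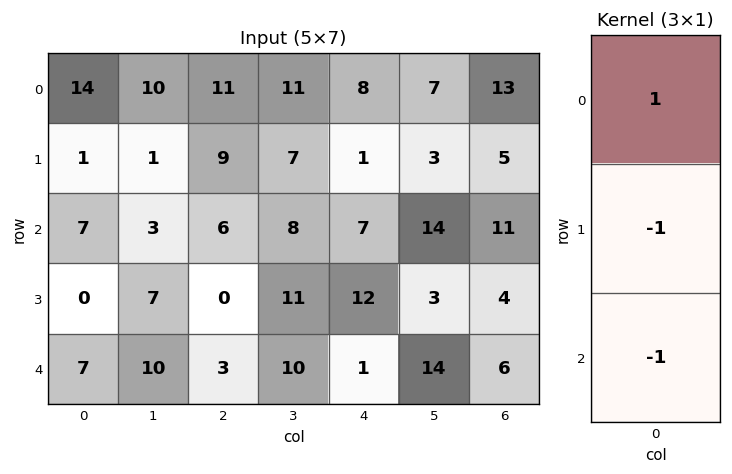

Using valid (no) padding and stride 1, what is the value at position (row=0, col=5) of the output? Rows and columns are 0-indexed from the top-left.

The receptive field on the input at this output position is [7 / 3 / 14]. Elementwise product with the kernel and sum: 7·1 + 3·-1 + 14·-1.

-10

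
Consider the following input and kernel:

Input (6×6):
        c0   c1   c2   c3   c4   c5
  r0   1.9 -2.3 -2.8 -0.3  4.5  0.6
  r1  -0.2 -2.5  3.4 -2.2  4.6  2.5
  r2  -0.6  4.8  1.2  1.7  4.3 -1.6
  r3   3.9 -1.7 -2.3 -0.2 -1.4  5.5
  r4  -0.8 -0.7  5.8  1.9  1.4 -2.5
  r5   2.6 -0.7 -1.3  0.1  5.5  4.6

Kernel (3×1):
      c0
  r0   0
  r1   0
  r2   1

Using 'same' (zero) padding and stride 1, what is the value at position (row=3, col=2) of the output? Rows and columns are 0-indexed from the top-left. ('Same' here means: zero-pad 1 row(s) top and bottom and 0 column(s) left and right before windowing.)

5.8

The receptive field on the zero-padded input at this output position is [1.2 / -2.3 / 5.8]. Elementwise product with the kernel and sum: 5.8·1.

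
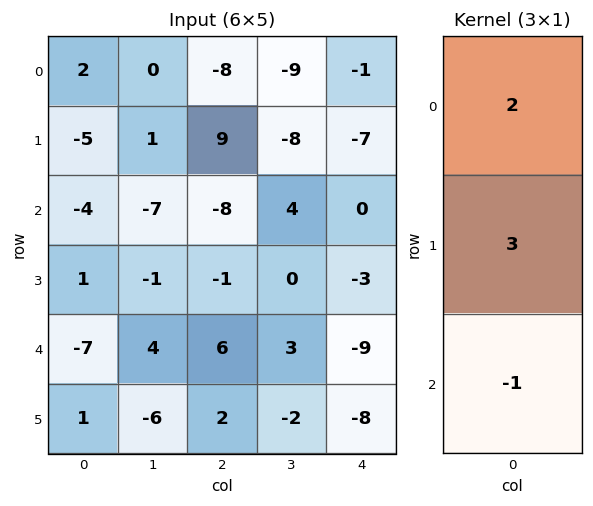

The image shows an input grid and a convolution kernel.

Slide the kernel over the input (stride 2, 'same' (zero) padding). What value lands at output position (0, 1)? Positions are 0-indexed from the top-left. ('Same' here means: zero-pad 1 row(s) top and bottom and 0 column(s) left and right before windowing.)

-33

The receptive field on the zero-padded input at this output position is [0 / -8 / 9]. Elementwise product with the kernel and sum: 0·2 + -8·3 + 9·-1.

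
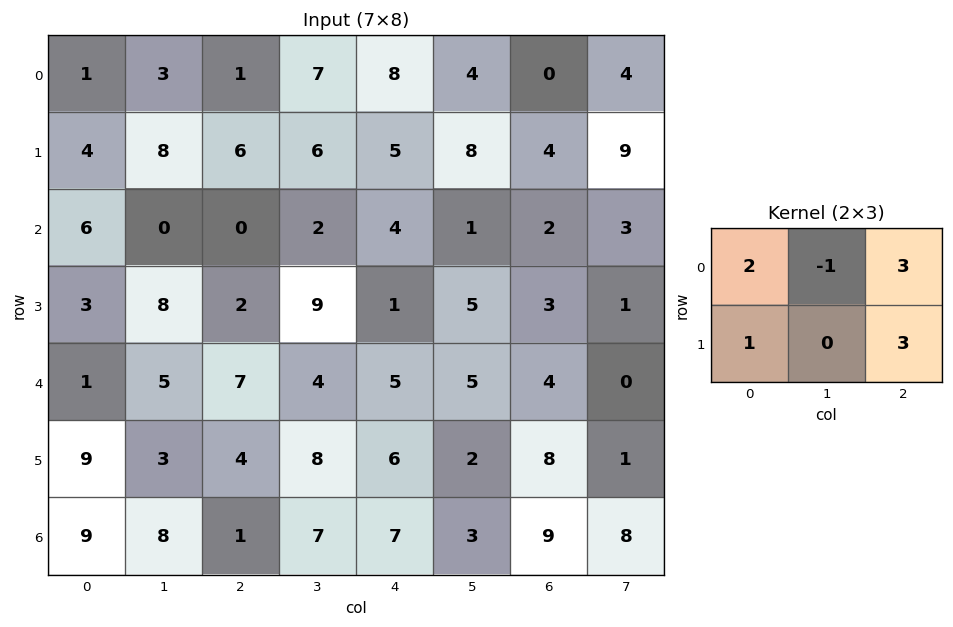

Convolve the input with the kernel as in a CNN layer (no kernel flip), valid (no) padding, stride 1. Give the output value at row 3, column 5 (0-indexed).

The receptive field on the input at this output position is [5 3 1 / 5 4 0]. Elementwise product with the kernel and sum: 5·2 + 3·-1 + 1·3 + 5·1 + 0·3.

15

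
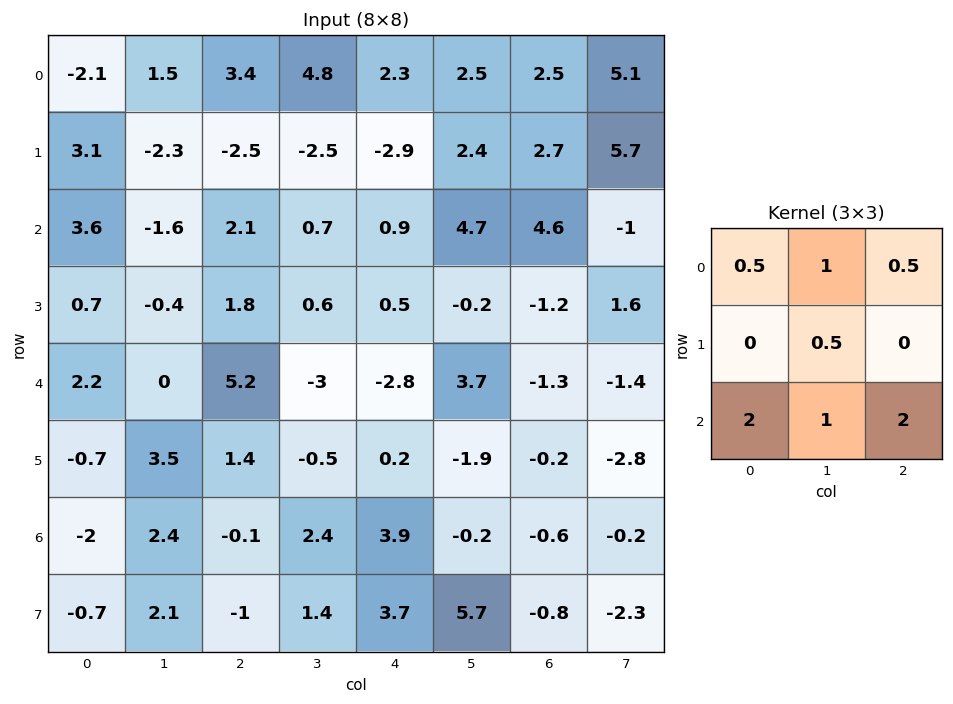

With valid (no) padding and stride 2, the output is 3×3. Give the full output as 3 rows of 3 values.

10.8 13.1 21.8
15.85 4.3 2.85
3.65 7.95 7.1

Output[0,0]: The receptive field on the input at this output position is [-2.1 1.5 3.4 / 3.1 -2.3 -2.5 / 3.6 -1.6 2.1]. Elementwise product with the kernel and sum: -2.1·0.5 + 1.5·1 + 3.4·0.5 + -2.3·0.5 + 3.6·2 + -1.6·1 + 2.1·2.
Output[0,1]: The receptive field on the input at this output position is [3.4 4.8 2.3 / -2.5 -2.5 -2.9 / 2.1 0.7 0.9]. Elementwise product with the kernel and sum: 3.4·0.5 + 4.8·1 + 2.3·0.5 + -2.5·0.5 + 2.1·2 + 0.7·1 + 0.9·2.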